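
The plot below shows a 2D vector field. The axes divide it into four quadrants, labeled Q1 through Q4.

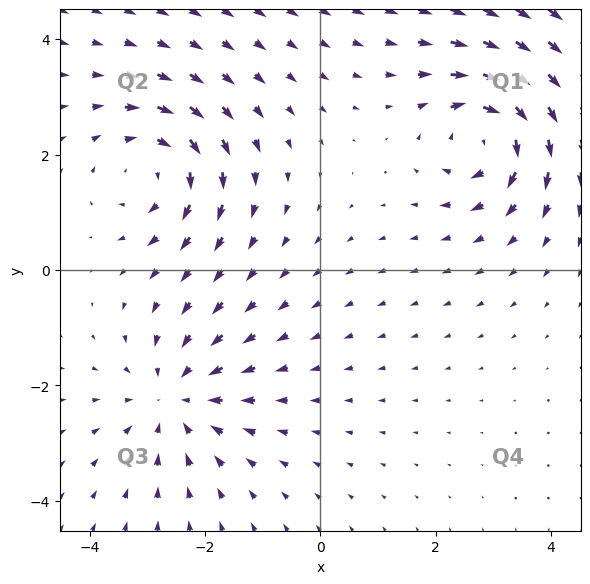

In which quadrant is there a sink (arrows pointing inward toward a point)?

Q3

The sink sits at approximately (-2.5, -2.2), which lies in quadrant Q3. The divergence there is about -3, negative as expected for a sink.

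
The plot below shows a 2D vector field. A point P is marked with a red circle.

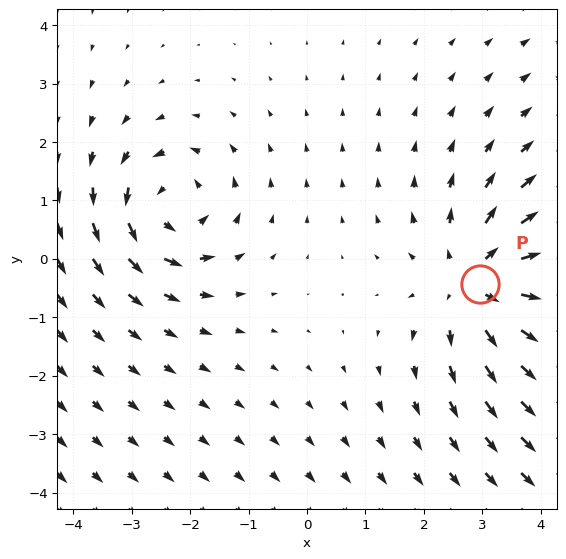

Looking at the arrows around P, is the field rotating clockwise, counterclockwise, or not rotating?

not rotating

Near P at (3.0, -0.4) the arrows show no circulation. The curl there is ≈0.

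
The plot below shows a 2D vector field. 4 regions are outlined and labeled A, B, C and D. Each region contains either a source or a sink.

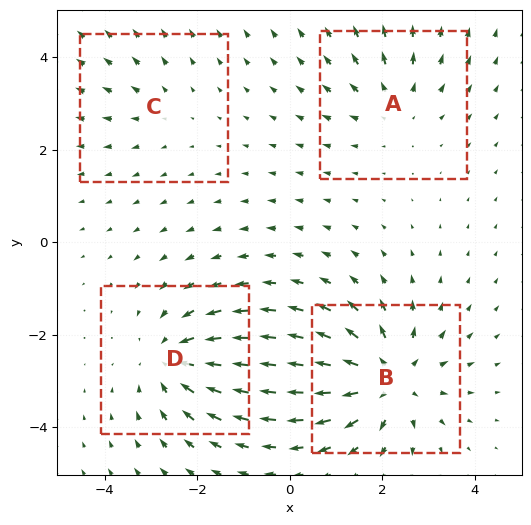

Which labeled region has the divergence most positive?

B

Divergence at each region's feature centre — A: about +3, B: about +6, C: about +2, D: about -5. Region B is most positive.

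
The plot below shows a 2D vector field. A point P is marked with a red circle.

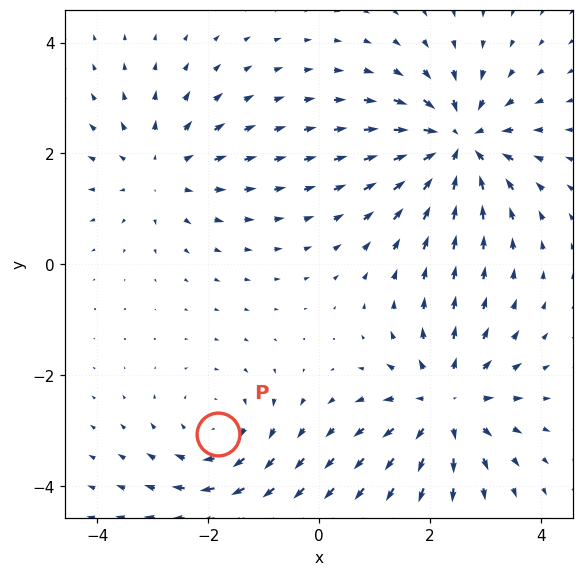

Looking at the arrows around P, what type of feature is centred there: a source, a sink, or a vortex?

vortex

At P (-1.8, -3.1) the arrows circulate clockwise. Divergence ≈0, curl about -3 — near-zero divergence with nonzero curl is a vortex.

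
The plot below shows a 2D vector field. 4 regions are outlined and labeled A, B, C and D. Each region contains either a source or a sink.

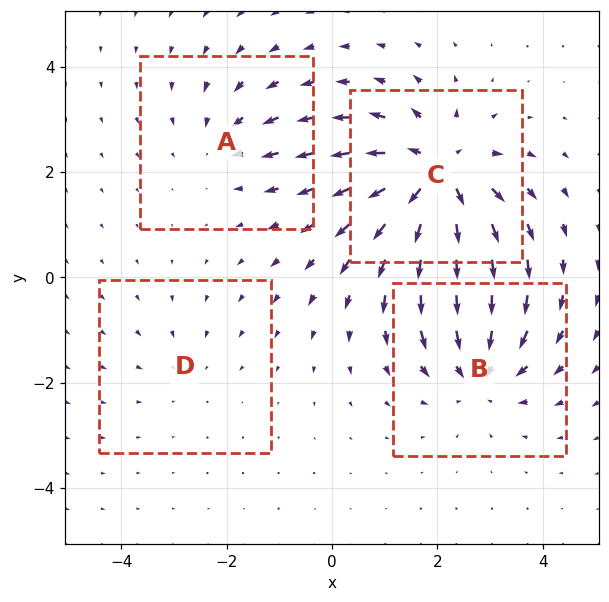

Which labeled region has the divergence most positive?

Divergence at each region's feature centre — A: about -3, B: about -5, C: about +7, D: about -2. Region C is most positive.

C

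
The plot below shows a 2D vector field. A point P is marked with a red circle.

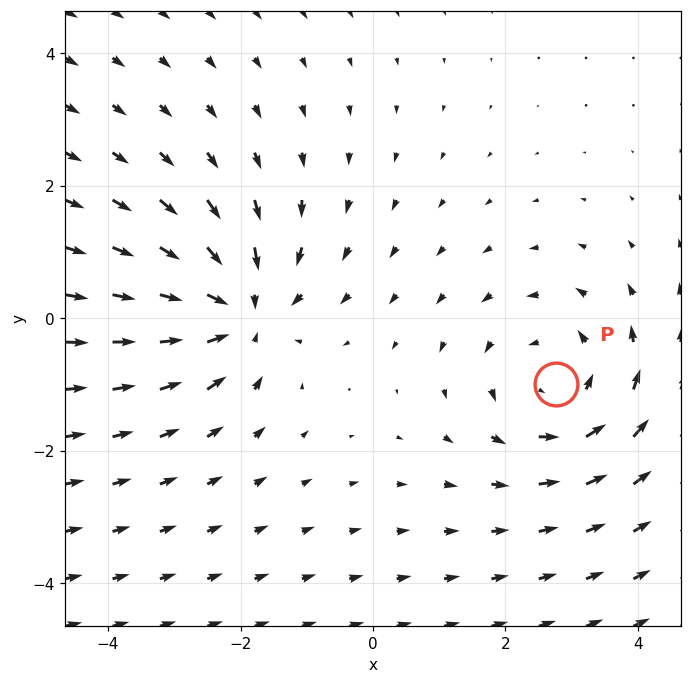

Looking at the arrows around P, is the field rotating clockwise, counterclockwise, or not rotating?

counterclockwise

Near P at (2.8, -1.0) the arrows circulate counterclockwise. The curl (z-component) there is about +3; positive curl means counterclockwise rotation.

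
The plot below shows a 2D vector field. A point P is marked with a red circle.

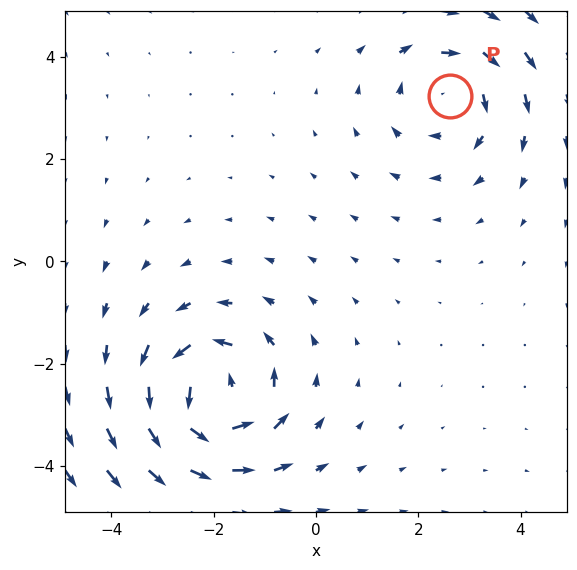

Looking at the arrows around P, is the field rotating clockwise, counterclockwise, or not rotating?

Near P at (2.6, 3.2) the arrows circulate clockwise. The curl (z-component) there is about -2; negative curl means clockwise rotation.

clockwise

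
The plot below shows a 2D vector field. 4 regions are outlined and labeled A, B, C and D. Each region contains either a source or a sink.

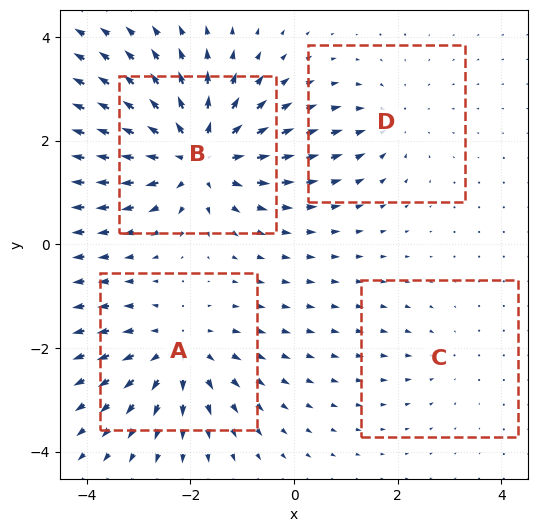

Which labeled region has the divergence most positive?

B

Divergence at each region's feature centre — A: about +5, B: about +7, C: about -2, D: about -3. Region B is most positive.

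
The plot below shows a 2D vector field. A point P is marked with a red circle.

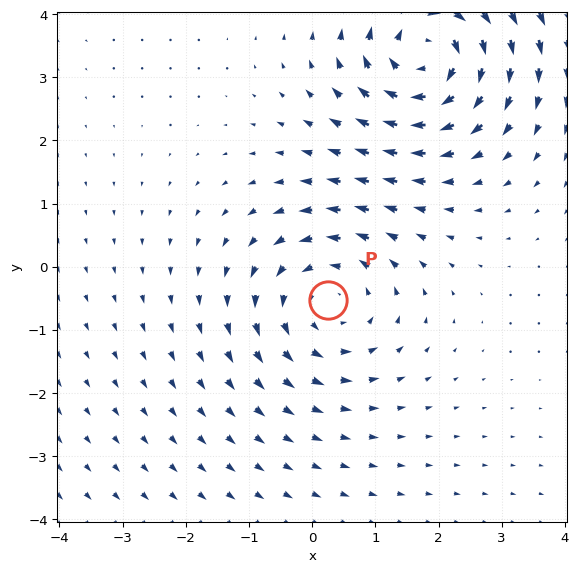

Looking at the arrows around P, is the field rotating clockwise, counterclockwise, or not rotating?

counterclockwise

Near P at (0.3, -0.5) the arrows circulate counterclockwise. The curl (z-component) there is about +3; positive curl means counterclockwise rotation.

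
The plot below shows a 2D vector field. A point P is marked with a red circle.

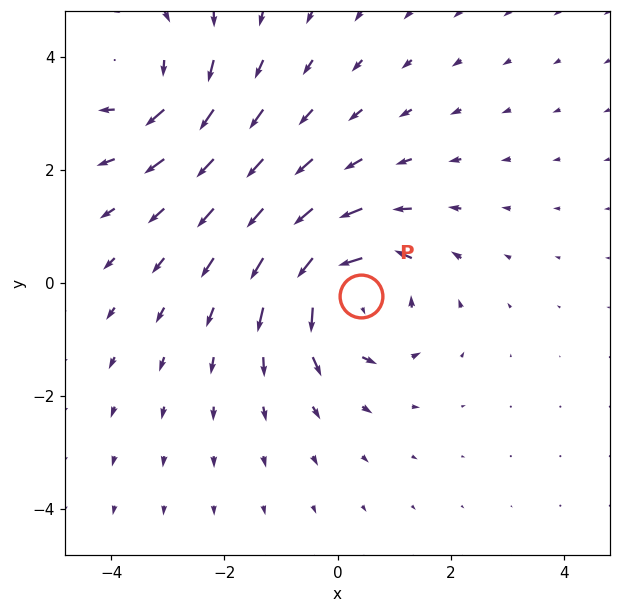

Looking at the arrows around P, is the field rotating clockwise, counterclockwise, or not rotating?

Near P at (0.4, -0.2) the arrows circulate counterclockwise. The curl (z-component) there is about +5; positive curl means counterclockwise rotation.

counterclockwise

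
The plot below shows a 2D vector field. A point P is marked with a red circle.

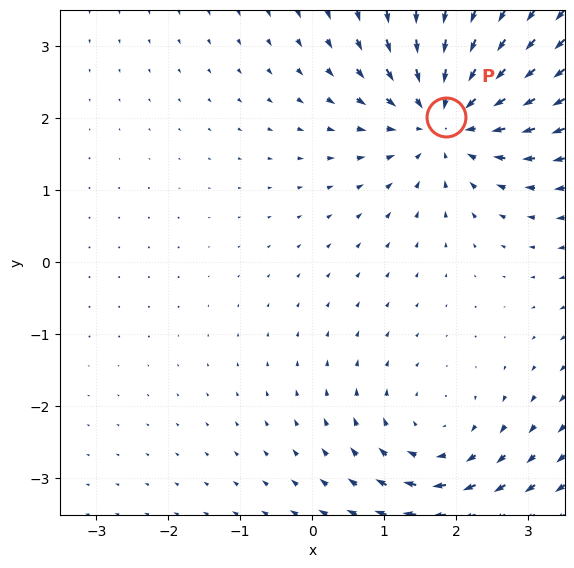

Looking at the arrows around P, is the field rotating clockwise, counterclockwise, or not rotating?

Near P at (1.9, 2.0) the arrows show no circulation. The curl there is ≈0.

not rotating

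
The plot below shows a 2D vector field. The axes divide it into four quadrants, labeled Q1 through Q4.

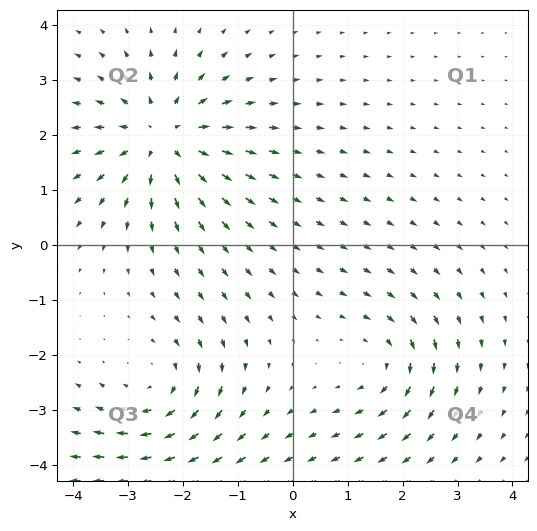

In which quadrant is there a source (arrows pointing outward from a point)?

The source sits at approximately (-2.4, 2.0), which lies in quadrant Q2. The divergence there is about +4, positive as expected for a source.

Q2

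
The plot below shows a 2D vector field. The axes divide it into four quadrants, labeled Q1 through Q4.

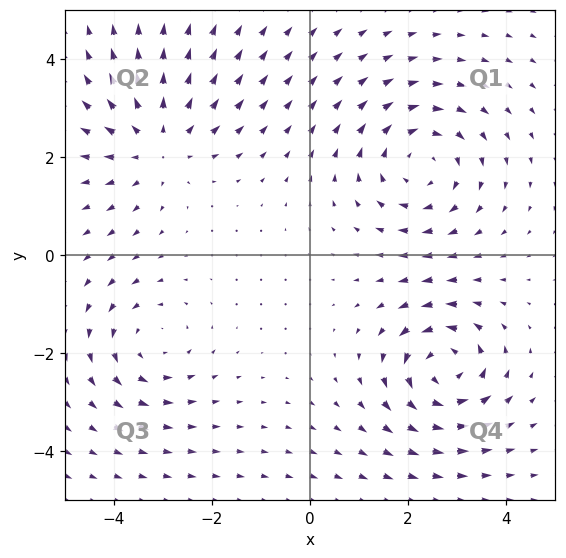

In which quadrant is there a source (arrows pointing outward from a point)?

The source sits at approximately (-3.1, 2.3), which lies in quadrant Q2. The divergence there is about +3, positive as expected for a source.

Q2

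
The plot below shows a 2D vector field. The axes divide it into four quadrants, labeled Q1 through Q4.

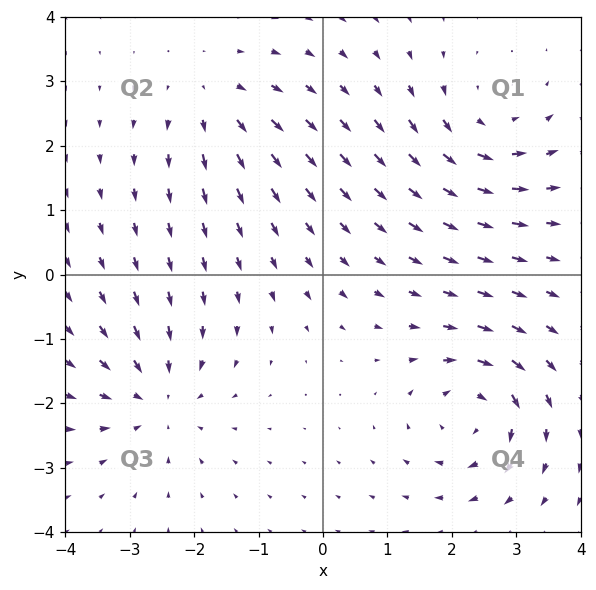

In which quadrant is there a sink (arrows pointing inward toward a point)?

The sink sits at approximately (-2.6, -1.9), which lies in quadrant Q3. The divergence there is about -4, negative as expected for a sink.

Q3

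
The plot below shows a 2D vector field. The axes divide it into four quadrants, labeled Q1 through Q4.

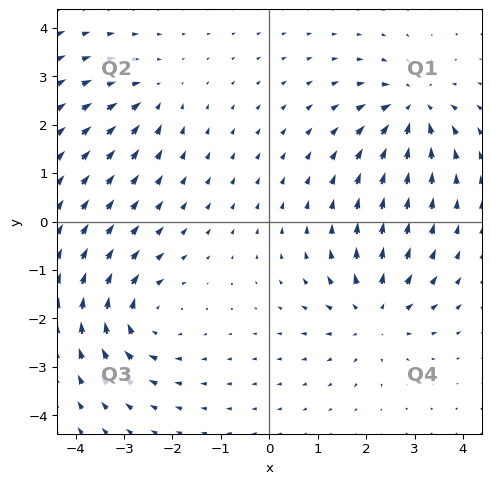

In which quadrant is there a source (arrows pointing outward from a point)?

Q4

The source sits at approximately (2.2, -1.9), which lies in quadrant Q4. The divergence there is about +5, positive as expected for a source.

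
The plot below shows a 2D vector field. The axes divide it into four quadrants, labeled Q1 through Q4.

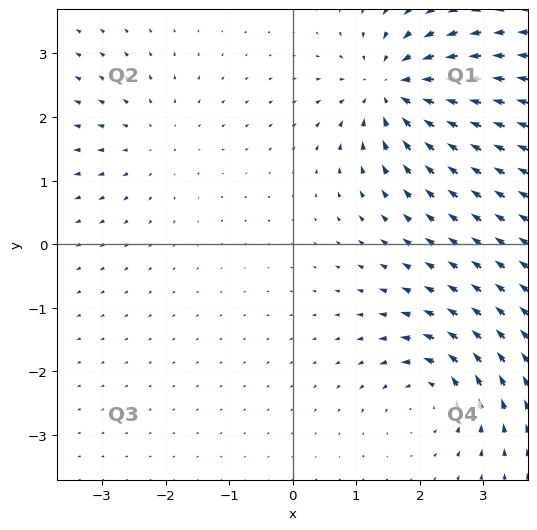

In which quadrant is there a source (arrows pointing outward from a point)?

Q2

The source sits at approximately (-2.2, 1.6), which lies in quadrant Q2. The divergence there is about +2, positive as expected for a source.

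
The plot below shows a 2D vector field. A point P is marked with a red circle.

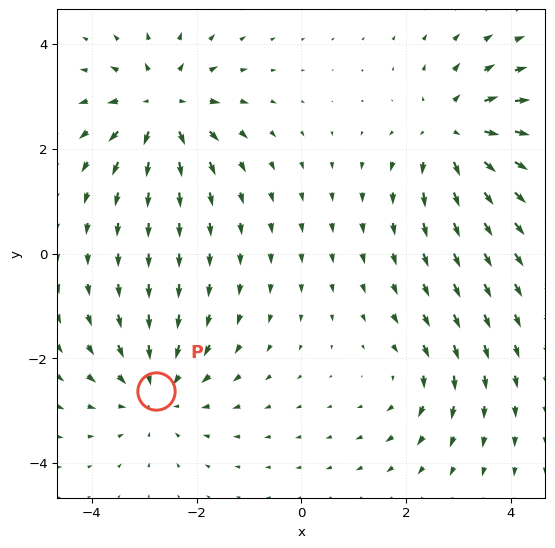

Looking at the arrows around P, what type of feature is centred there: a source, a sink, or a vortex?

sink

At P (-2.8, -2.6) the arrows converge inward. Divergence about -4, curl ≈0 — negative divergence with near-zero curl is a sink.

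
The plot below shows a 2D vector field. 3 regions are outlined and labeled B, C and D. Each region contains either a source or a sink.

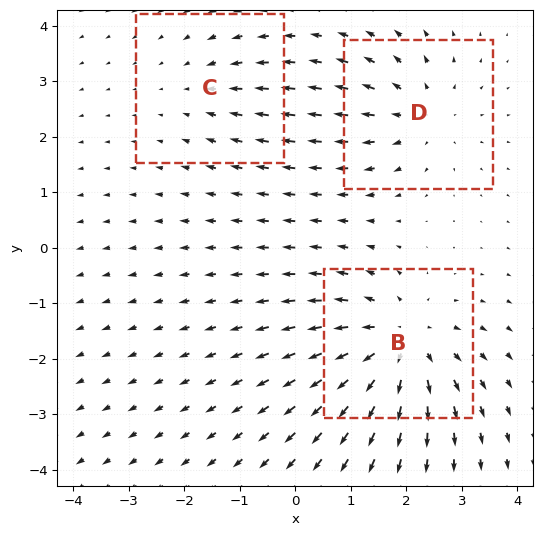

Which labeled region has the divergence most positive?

Divergence at each region's feature centre — B: about +5, C: about -2, D: about +3. Region B is most positive.

B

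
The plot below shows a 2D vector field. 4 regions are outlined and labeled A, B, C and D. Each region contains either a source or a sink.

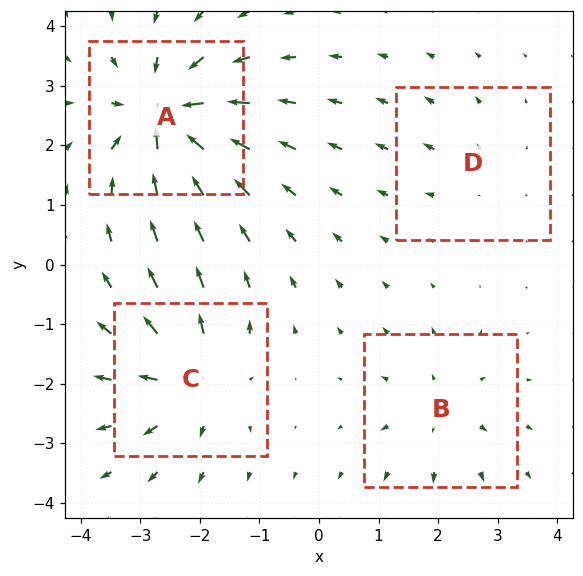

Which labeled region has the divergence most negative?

A

Divergence at each region's feature centre — A: about -9, B: about +4, C: about +6, D: about +2. Region A is most negative.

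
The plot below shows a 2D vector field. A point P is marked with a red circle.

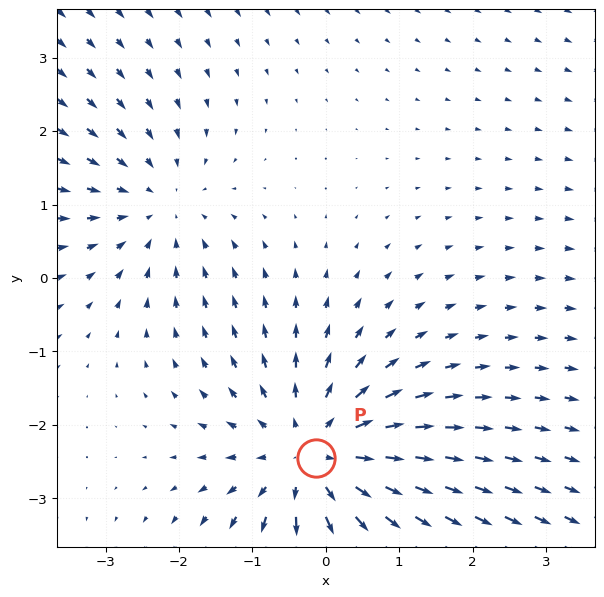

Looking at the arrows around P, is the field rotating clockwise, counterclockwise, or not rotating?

not rotating

Near P at (-0.1, -2.5) the arrows show no circulation. The curl there is ≈0.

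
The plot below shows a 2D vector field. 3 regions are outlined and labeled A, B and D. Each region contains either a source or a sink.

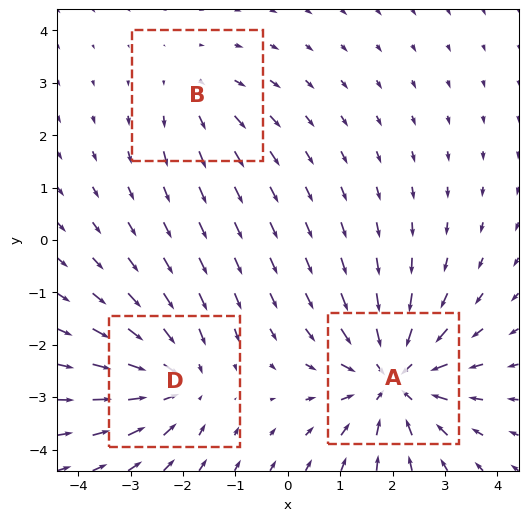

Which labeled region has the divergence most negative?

Divergence at each region's feature centre — A: about -4, B: about +2, D: about -3. Region A is most negative.

A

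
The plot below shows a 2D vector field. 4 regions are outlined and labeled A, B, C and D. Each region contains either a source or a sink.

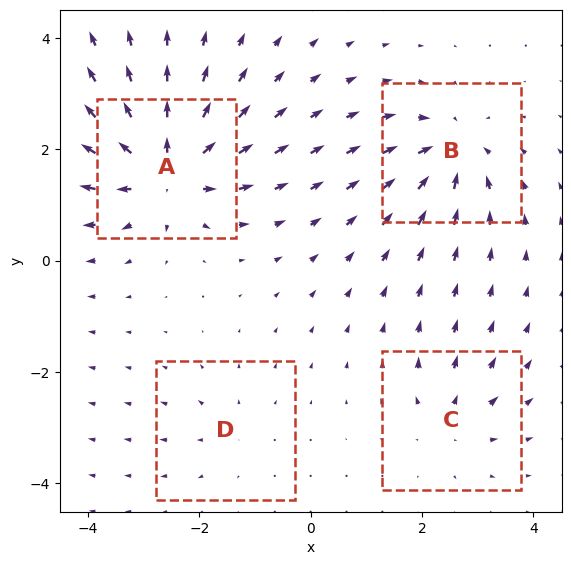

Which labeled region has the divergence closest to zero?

Divergence at each region's feature centre — A: about +8, B: about -6, C: about +4, D: about +2. Region D is closest to zero.

D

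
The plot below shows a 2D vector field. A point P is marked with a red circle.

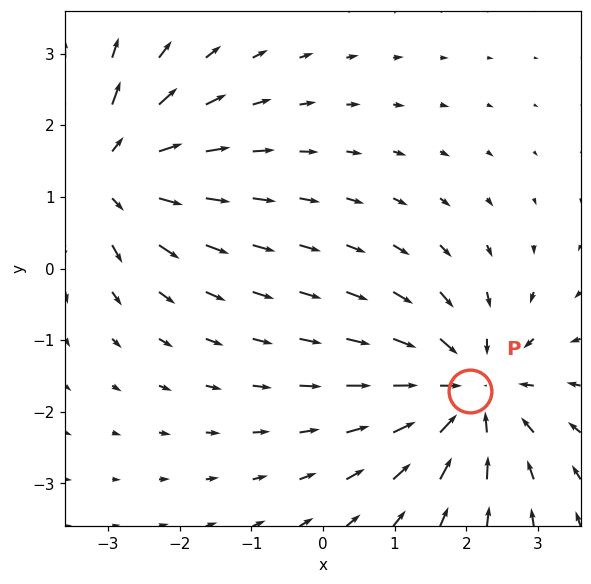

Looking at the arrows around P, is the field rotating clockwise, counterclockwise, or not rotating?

not rotating

Near P at (2.1, -1.7) the arrows show no circulation. The curl there is ≈0.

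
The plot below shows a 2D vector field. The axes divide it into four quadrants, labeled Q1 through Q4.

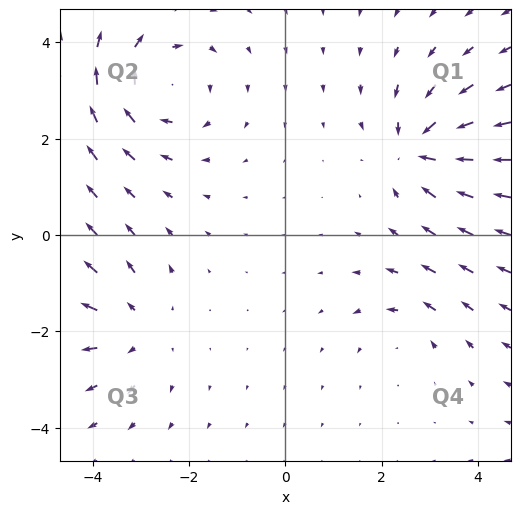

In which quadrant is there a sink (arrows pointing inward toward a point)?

Q1

The sink sits at approximately (2.8, 1.8), which lies in quadrant Q1. The divergence there is about -6, negative as expected for a sink.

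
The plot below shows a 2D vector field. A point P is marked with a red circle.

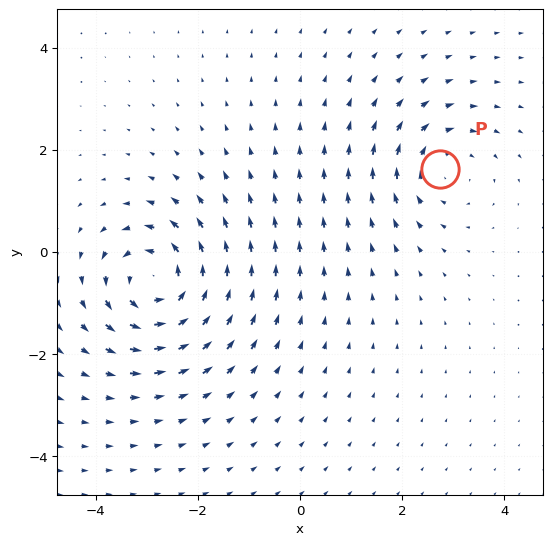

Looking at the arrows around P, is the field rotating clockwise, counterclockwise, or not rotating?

clockwise

Near P at (2.8, 1.6) the arrows circulate clockwise. The curl (z-component) there is about -3; negative curl means clockwise rotation.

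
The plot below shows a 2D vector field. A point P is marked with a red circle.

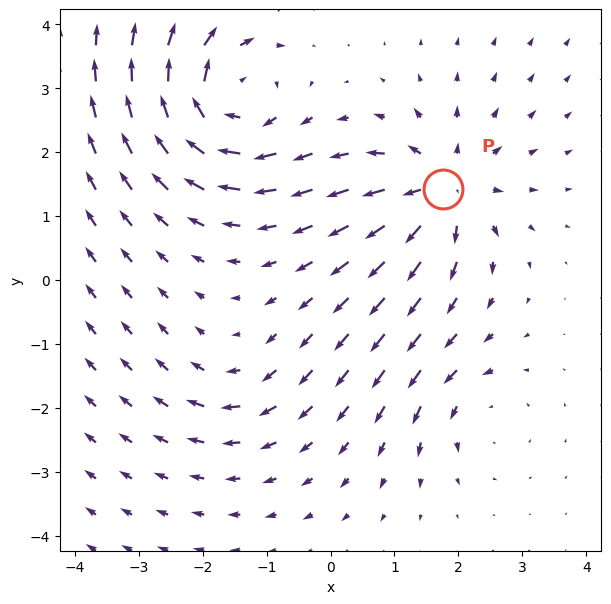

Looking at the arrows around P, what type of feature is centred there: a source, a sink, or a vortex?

source

At P (1.8, 1.4) the arrows spread outward. Divergence about +6, curl ≈0 — positive divergence with near-zero curl is a source.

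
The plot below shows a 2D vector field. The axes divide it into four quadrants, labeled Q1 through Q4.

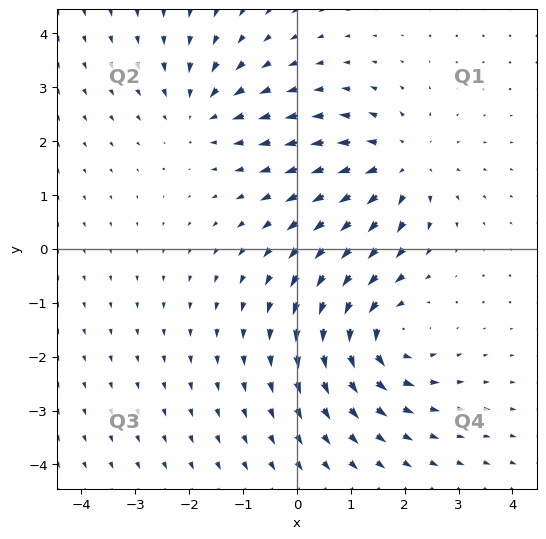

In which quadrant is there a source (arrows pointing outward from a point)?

Q1

The source sits at approximately (1.9, 1.6), which lies in quadrant Q1. The divergence there is about +4, positive as expected for a source.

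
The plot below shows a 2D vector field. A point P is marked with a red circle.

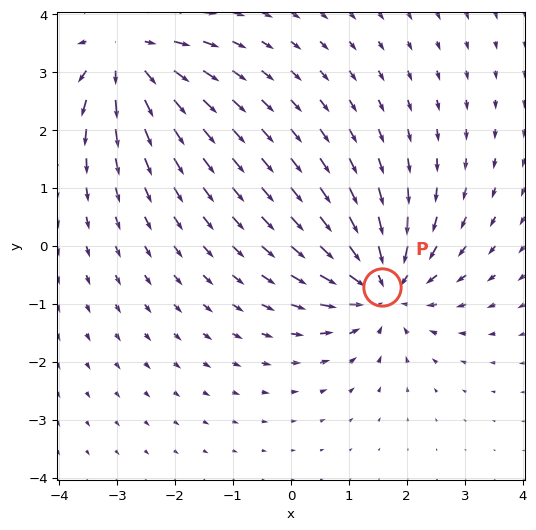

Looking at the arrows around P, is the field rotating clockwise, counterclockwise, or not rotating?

not rotating

Near P at (1.6, -0.7) the arrows show no circulation. The curl there is ≈0.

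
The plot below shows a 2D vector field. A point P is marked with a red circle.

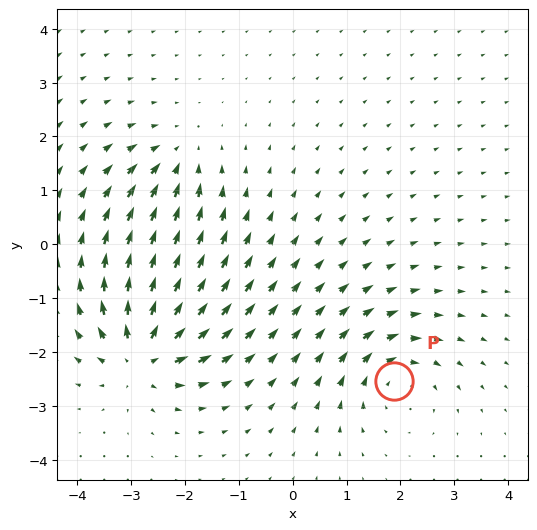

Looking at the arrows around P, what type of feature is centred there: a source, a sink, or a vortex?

vortex

At P (1.9, -2.5) the arrows circulate clockwise. Divergence ≈0, curl about -4 — near-zero divergence with nonzero curl is a vortex.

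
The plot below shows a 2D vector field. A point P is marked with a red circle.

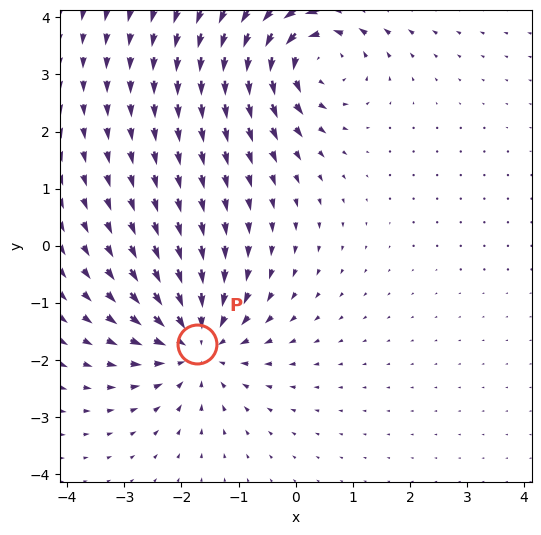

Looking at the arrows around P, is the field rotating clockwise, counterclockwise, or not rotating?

not rotating

Near P at (-1.7, -1.7) the arrows show no circulation. The curl there is ≈0.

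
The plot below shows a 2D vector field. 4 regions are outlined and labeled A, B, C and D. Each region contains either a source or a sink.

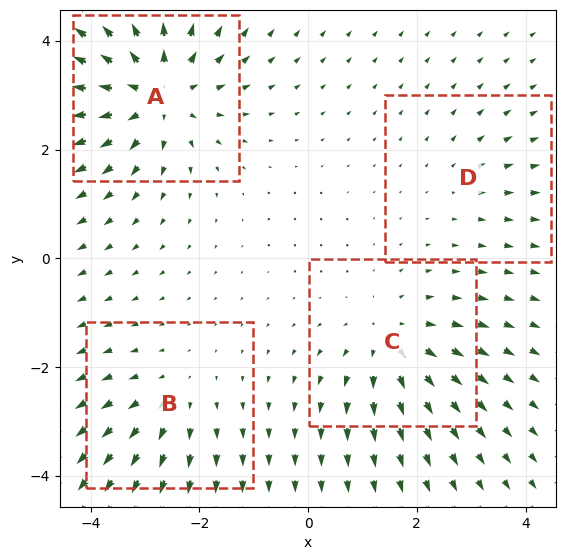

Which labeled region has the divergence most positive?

Divergence at each region's feature centre — A: about +6, B: about +3, C: about +4, D: about +2. Region A is most positive.

A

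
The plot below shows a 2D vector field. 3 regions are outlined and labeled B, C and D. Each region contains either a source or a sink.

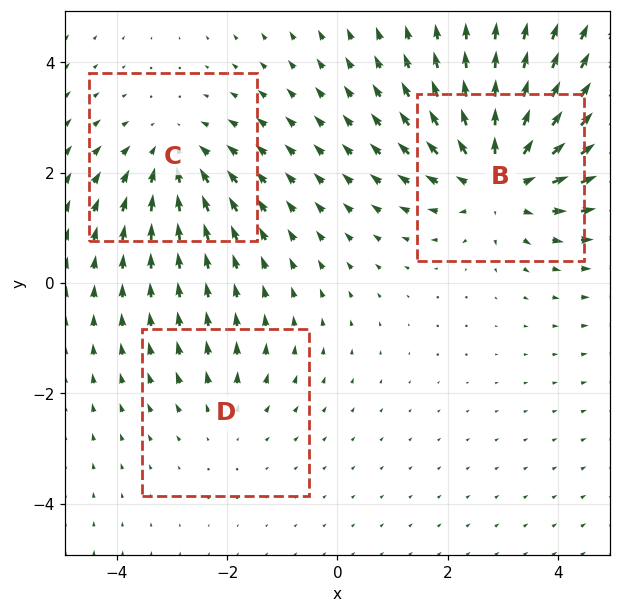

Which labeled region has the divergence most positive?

B

Divergence at each region's feature centre — B: about +4, C: about -3, D: about +2. Region B is most positive.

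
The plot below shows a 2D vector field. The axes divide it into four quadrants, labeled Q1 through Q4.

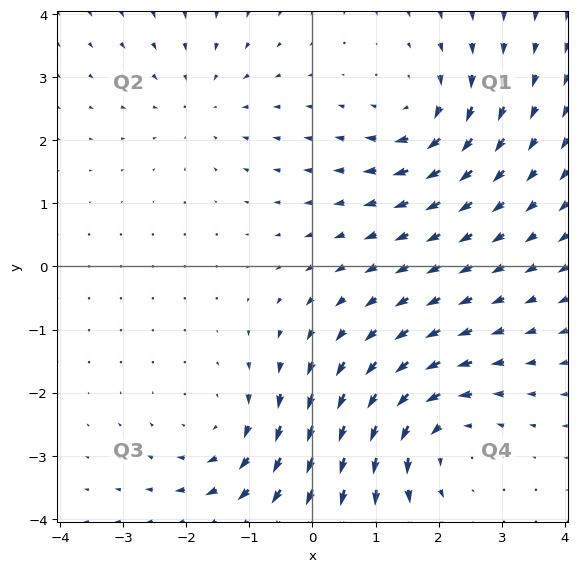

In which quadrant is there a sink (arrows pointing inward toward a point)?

Q2

The sink sits at approximately (-1.8, 2.6), which lies in quadrant Q2. The divergence there is about -3, negative as expected for a sink.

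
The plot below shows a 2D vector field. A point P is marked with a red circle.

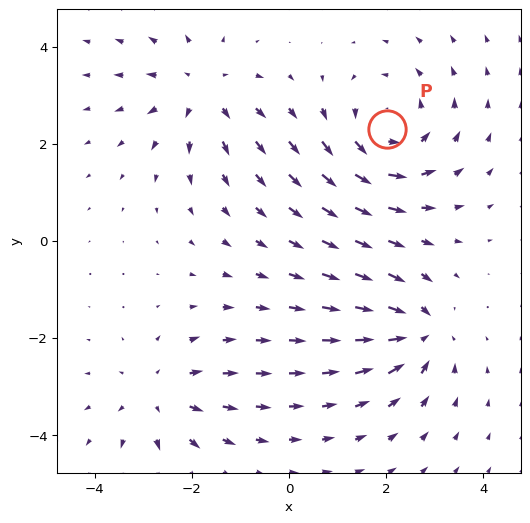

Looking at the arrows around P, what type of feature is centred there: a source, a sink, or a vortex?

At P (2.0, 2.3) the arrows circulate counterclockwise. Divergence ≈0, curl about +4 — near-zero divergence with nonzero curl is a vortex.

vortex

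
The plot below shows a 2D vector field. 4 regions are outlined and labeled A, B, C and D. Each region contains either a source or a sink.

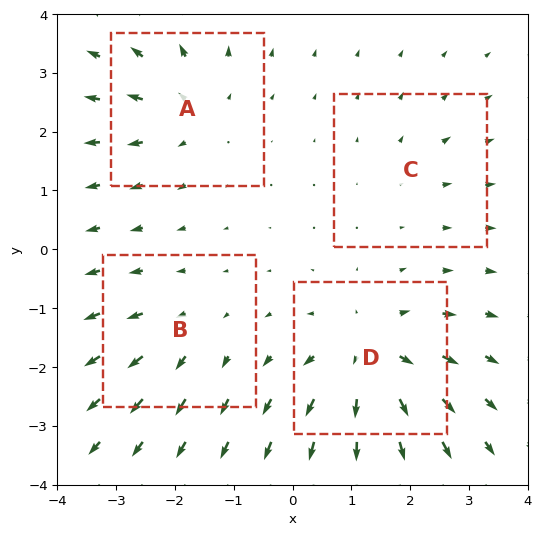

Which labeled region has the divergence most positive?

Divergence at each region's feature centre — A: about +5, B: about +3, C: about +2, D: about +7. Region D is most positive.

D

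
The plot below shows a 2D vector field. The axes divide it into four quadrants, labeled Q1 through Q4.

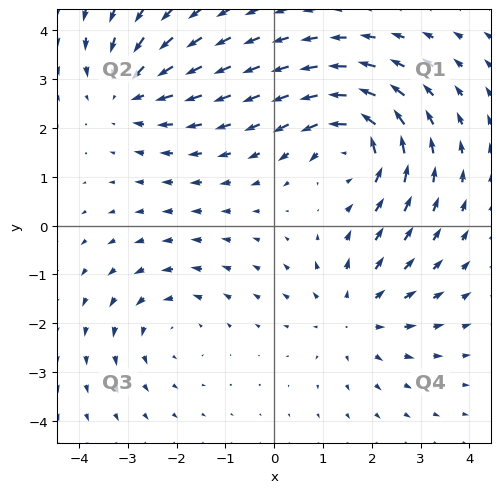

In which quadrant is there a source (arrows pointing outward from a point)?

Q4

The source sits at approximately (1.7, -1.8), which lies in quadrant Q4. The divergence there is about +3, positive as expected for a source.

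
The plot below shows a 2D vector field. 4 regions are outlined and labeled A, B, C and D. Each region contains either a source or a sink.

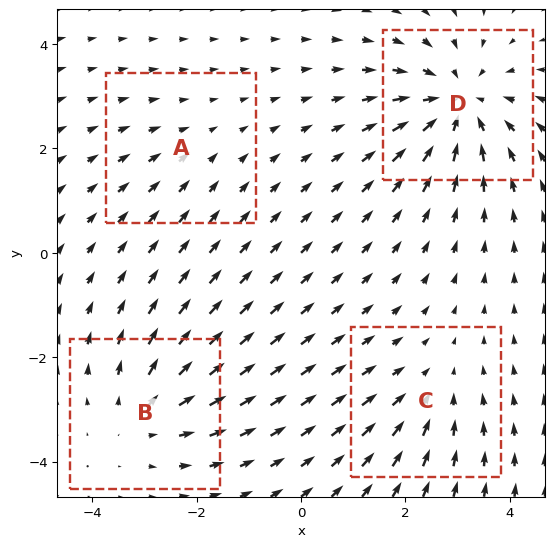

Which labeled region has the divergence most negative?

D

Divergence at each region's feature centre — A: about -2, B: about +4, C: about -3, D: about -6. Region D is most negative.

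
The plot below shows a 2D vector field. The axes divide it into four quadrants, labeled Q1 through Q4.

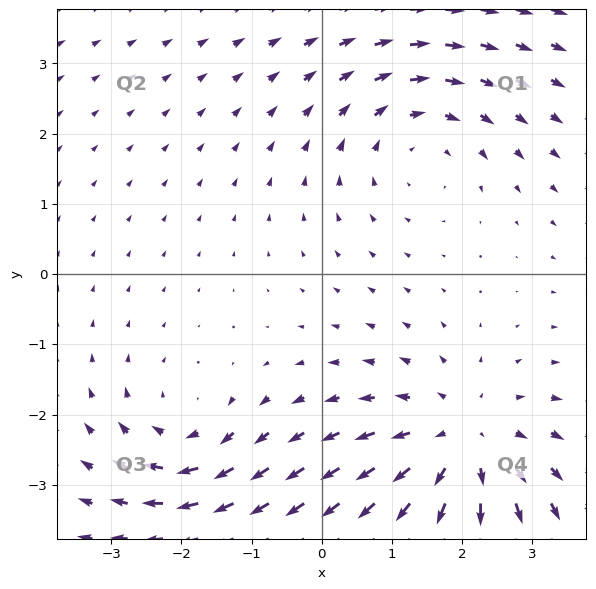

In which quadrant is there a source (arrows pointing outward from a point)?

Q4

The source sits at approximately (2.0, -2.4), which lies in quadrant Q4. The divergence there is about +4, positive as expected for a source.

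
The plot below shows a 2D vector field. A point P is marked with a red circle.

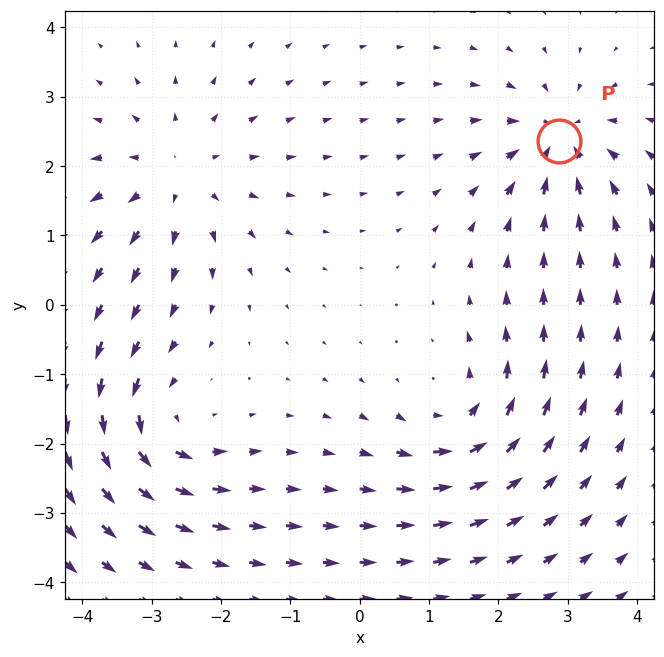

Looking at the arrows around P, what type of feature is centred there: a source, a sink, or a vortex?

At P (2.9, 2.4) the arrows converge inward. Divergence about -5, curl ≈0 — negative divergence with near-zero curl is a sink.

sink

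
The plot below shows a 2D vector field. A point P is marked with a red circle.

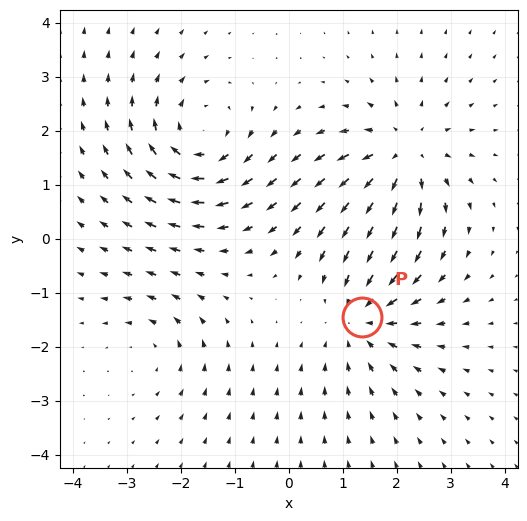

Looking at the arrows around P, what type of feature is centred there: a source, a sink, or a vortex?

sink

At P (1.4, -1.5) the arrows converge inward. Divergence about -4, curl ≈0 — negative divergence with near-zero curl is a sink.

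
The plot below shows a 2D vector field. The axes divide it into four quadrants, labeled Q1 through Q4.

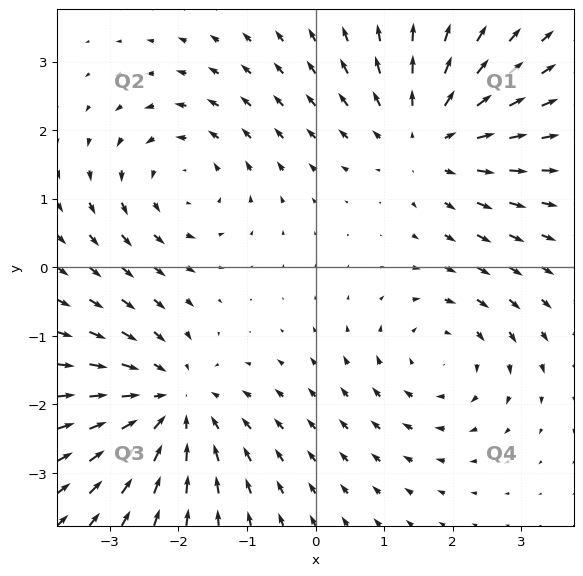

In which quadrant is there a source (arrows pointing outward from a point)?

Q1

The source sits at approximately (1.6, 1.9), which lies in quadrant Q1. The divergence there is about +3, positive as expected for a source.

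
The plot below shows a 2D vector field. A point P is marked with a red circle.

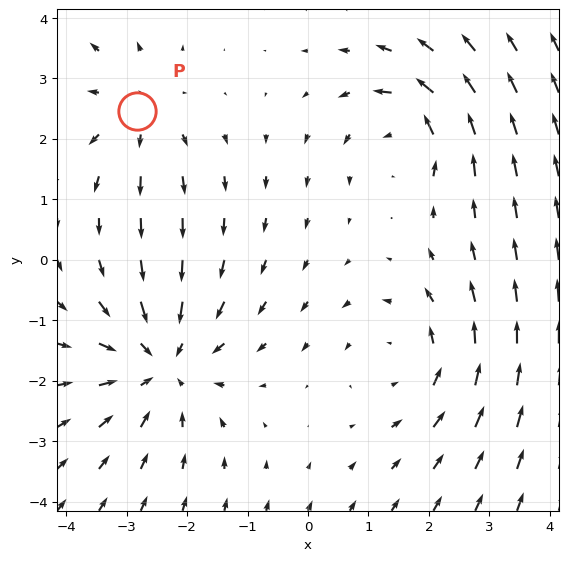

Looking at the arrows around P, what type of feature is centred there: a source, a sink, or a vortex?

At P (-2.8, 2.5) the arrows spread outward. Divergence about +2, curl ≈0 — positive divergence with near-zero curl is a source.

source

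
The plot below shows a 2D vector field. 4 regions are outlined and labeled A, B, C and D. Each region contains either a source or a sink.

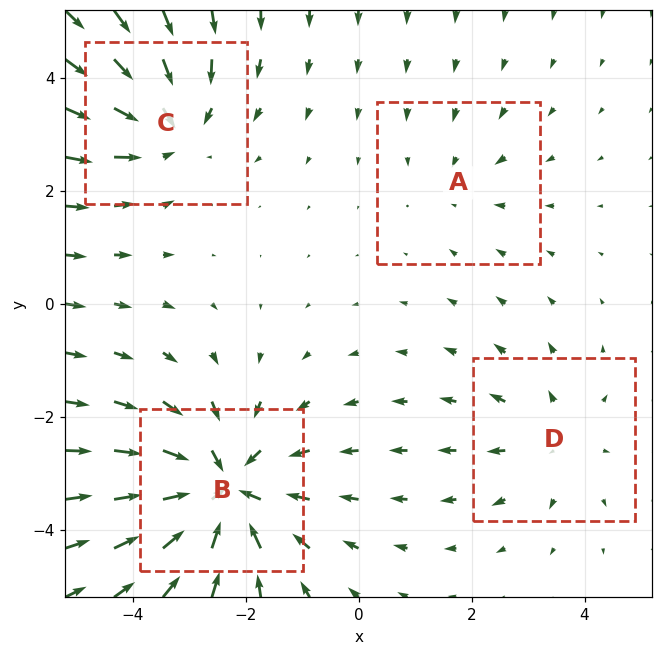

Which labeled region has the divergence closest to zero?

Divergence at each region's feature centre — A: about -2, B: about -6, C: about -4, D: about +3. Region A is closest to zero.

A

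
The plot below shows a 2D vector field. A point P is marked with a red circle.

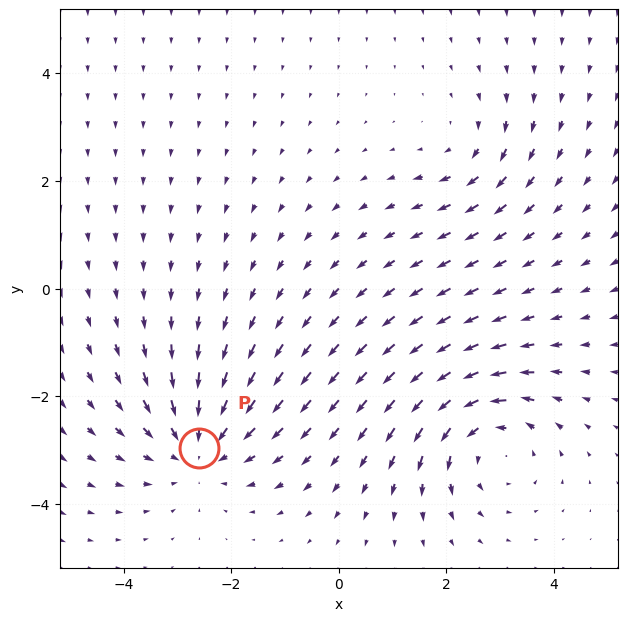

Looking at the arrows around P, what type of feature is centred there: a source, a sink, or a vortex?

sink

At P (-2.6, -3.0) the arrows converge inward. Divergence about -4, curl ≈0 — negative divergence with near-zero curl is a sink.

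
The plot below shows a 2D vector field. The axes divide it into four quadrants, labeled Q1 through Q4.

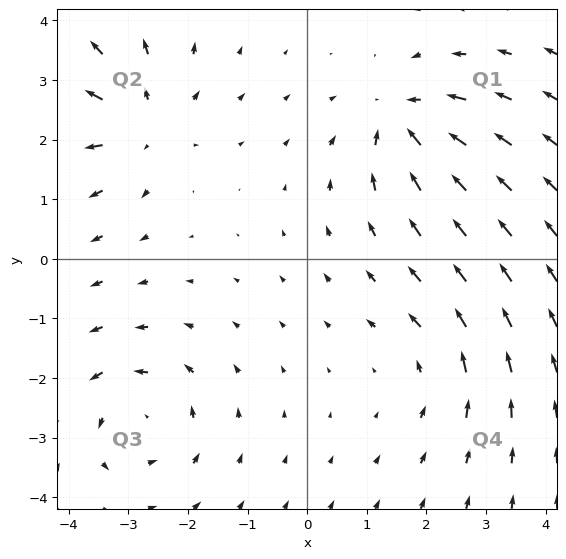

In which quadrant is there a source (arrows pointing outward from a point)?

Q2

The source sits at approximately (-2.8, 2.3), which lies in quadrant Q2. The divergence there is about +4, positive as expected for a source.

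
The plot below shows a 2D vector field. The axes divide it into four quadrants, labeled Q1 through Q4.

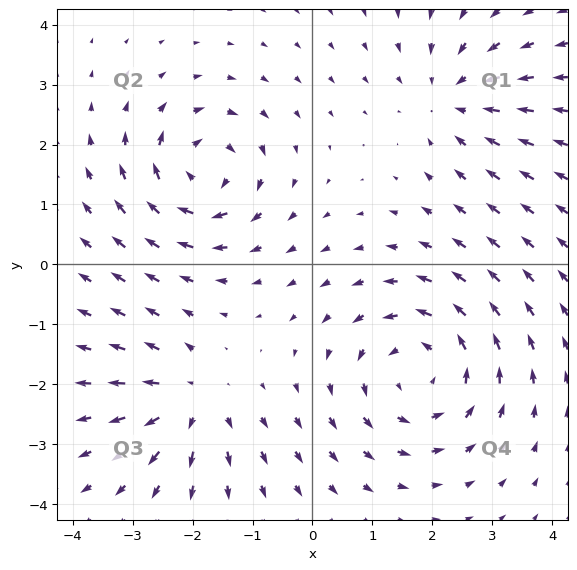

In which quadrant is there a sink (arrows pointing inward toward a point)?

The sink sits at approximately (2.4, 2.8), which lies in quadrant Q1. The divergence there is about -3, negative as expected for a sink.

Q1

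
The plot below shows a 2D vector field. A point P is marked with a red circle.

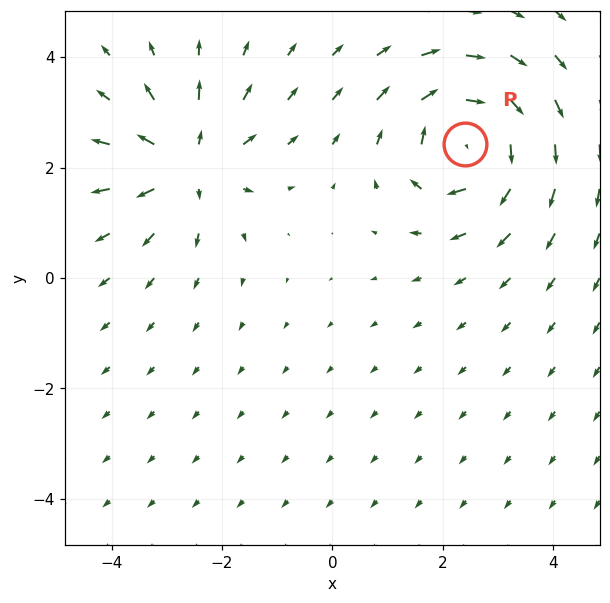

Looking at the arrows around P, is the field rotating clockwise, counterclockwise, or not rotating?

Near P at (2.4, 2.4) the arrows circulate clockwise. The curl (z-component) there is about -6; negative curl means clockwise rotation.

clockwise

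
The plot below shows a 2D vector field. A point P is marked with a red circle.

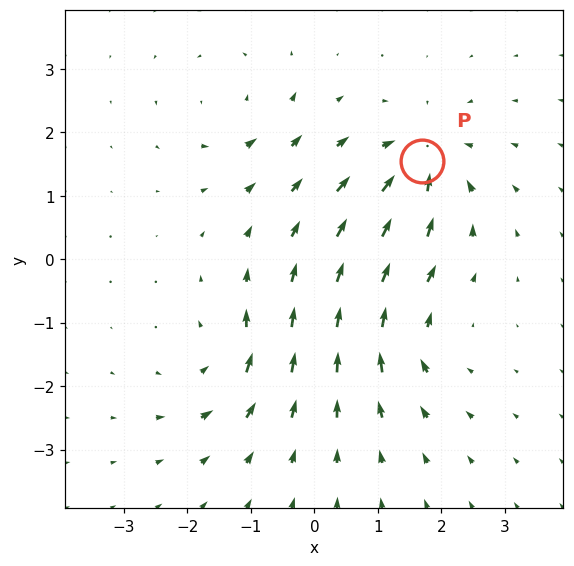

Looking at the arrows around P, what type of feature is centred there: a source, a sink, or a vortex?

sink

At P (1.7, 1.5) the arrows converge inward. Divergence about -6, curl ≈0 — negative divergence with near-zero curl is a sink.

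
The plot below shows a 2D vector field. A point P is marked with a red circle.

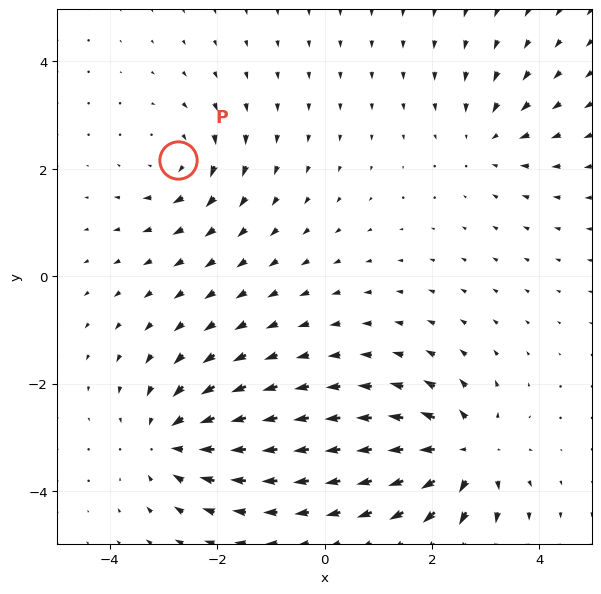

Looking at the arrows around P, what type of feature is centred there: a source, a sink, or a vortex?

At P (-2.7, 2.2) the arrows circulate clockwise. Divergence ≈0, curl about -4 — near-zero divergence with nonzero curl is a vortex.

vortex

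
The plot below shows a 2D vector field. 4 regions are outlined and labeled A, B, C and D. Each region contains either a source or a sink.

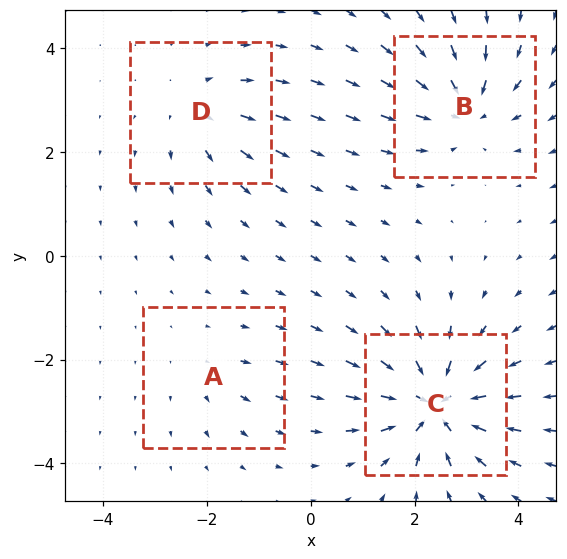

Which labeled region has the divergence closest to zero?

A

Divergence at each region's feature centre — A: about +2, B: about -6, C: about -8, D: about +4. Region A is closest to zero.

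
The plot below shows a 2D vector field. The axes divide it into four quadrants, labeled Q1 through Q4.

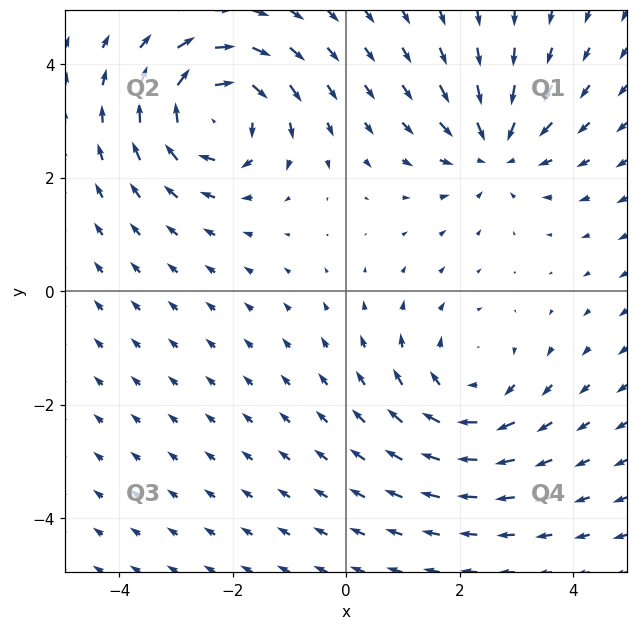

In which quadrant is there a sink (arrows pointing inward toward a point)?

The sink sits at approximately (2.6, 2.5), which lies in quadrant Q1. The divergence there is about -3, negative as expected for a sink.

Q1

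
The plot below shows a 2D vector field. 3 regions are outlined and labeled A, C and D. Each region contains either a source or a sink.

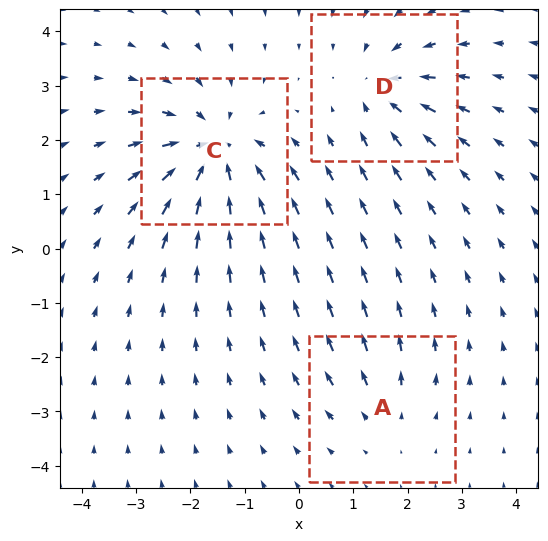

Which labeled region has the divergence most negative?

C

Divergence at each region's feature centre — A: about +2, C: about -5, D: about -3. Region C is most negative.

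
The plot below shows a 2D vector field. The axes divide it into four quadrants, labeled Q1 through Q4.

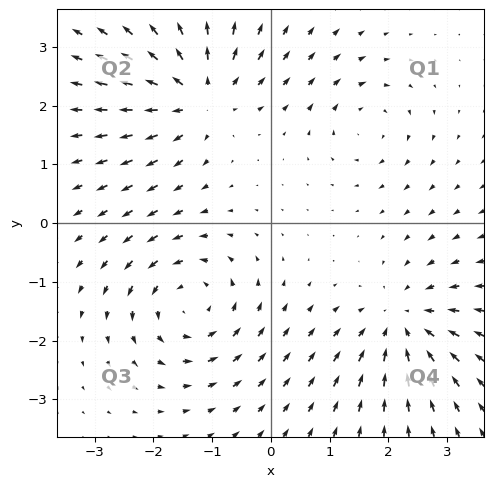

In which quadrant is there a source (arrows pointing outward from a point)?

The source sits at approximately (-1.2, 2.2), which lies in quadrant Q2. The divergence there is about +6, positive as expected for a source.

Q2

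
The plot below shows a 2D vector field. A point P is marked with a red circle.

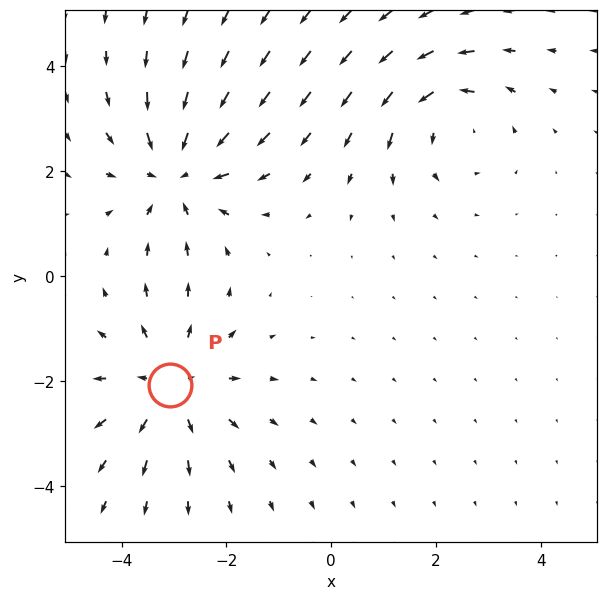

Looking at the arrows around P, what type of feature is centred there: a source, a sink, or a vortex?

At P (-3.1, -2.1) the arrows spread outward. Divergence about +3, curl ≈0 — positive divergence with near-zero curl is a source.

source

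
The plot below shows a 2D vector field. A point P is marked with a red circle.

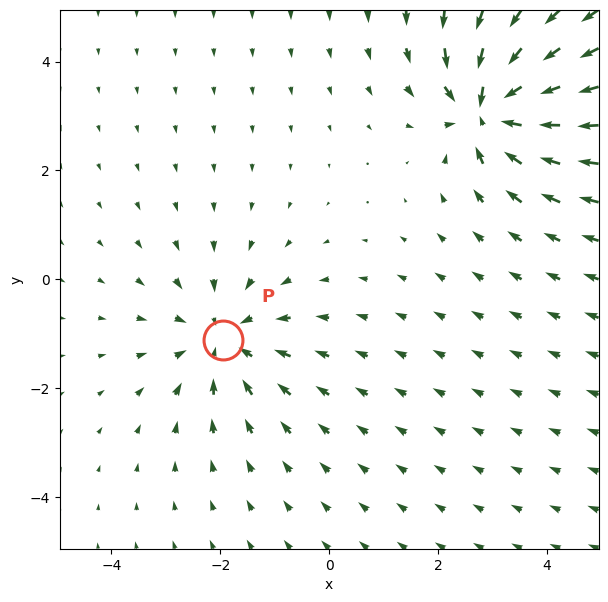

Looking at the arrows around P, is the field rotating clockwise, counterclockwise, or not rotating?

Near P at (-1.9, -1.1) the arrows show no circulation. The curl there is ≈0.

not rotating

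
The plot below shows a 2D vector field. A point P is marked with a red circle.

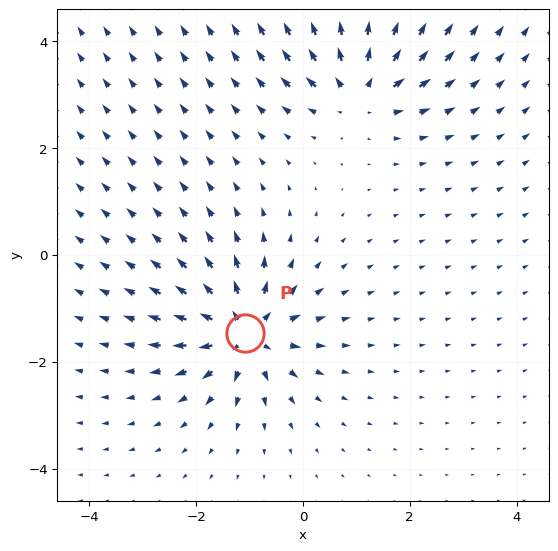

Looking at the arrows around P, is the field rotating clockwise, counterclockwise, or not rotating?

Near P at (-1.1, -1.5) the arrows show no circulation. The curl there is ≈0.

not rotating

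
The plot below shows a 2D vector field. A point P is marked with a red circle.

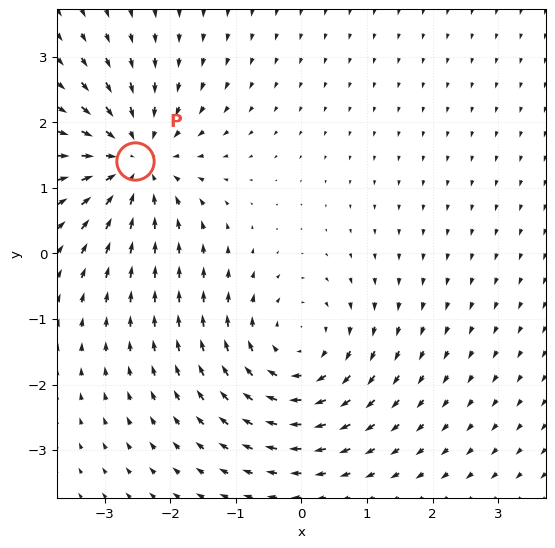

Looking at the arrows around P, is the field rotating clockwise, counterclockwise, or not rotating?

Near P at (-2.5, 1.4) the arrows show no circulation. The curl there is ≈0.

not rotating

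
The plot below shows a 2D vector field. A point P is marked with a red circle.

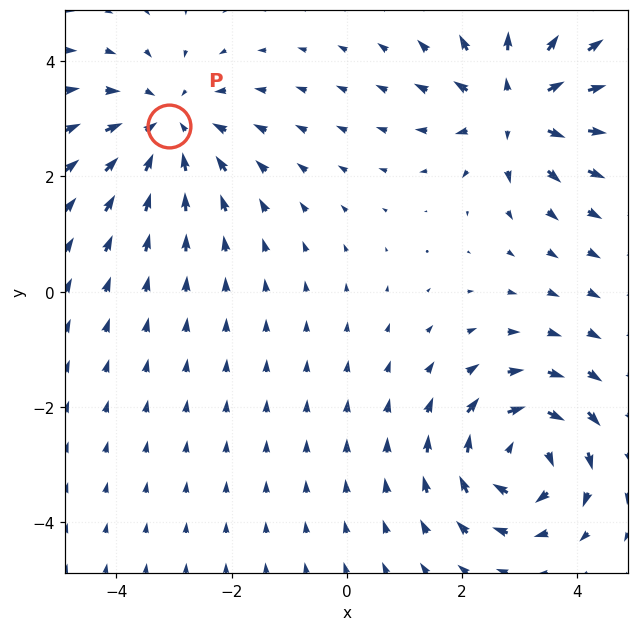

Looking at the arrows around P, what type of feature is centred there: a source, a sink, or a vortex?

At P (-3.1, 2.9) the arrows converge inward. Divergence about -3, curl ≈0 — negative divergence with near-zero curl is a sink.

sink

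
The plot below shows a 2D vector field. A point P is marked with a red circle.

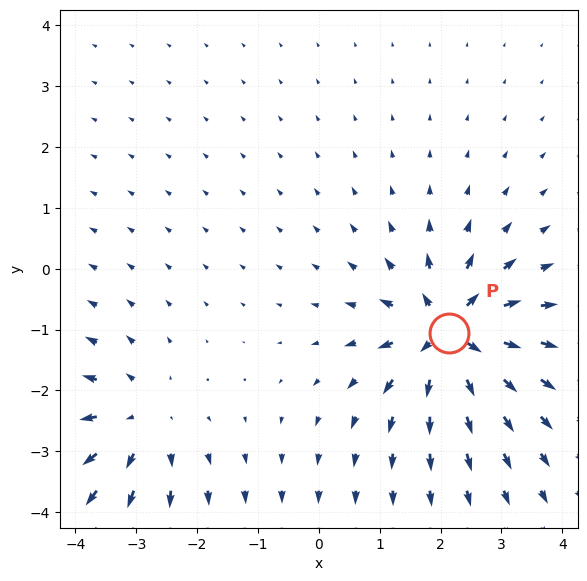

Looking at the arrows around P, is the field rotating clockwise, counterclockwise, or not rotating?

Near P at (2.1, -1.1) the arrows show no circulation. The curl there is ≈0.

not rotating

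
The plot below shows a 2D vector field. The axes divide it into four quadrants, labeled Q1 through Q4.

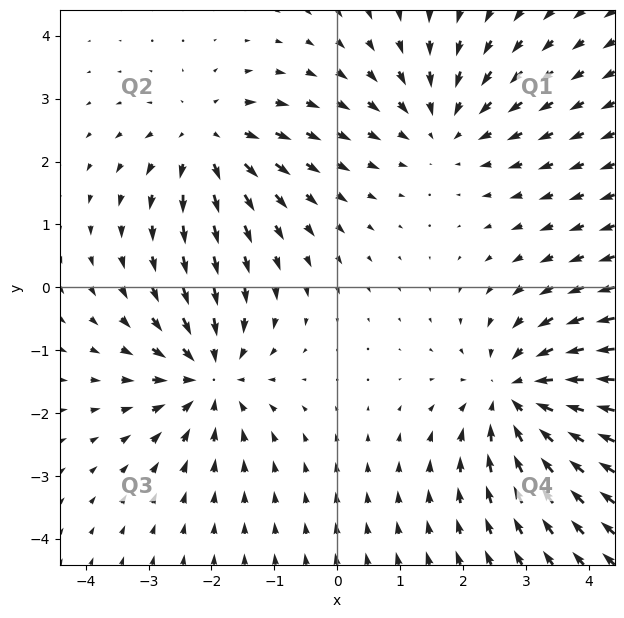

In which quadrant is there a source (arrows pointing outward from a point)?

Q2

The source sits at approximately (-2.1, 2.3), which lies in quadrant Q2. The divergence there is about +4, positive as expected for a source.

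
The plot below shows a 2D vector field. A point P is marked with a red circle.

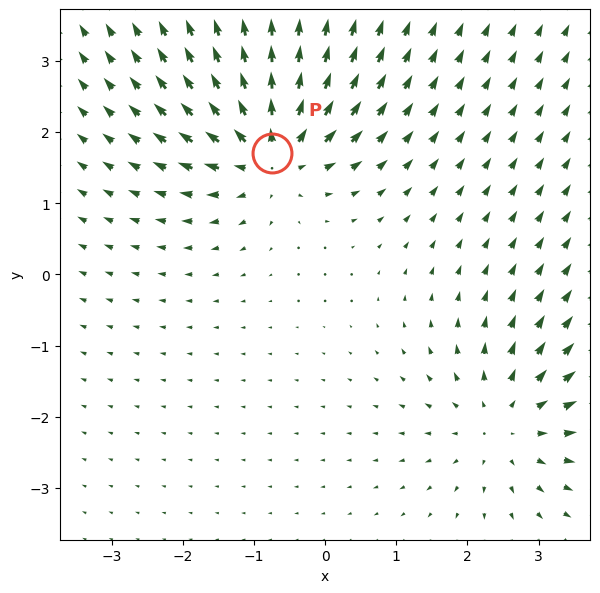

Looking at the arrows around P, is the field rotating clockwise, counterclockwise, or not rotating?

Near P at (-0.8, 1.7) the arrows show no circulation. The curl there is ≈0.

not rotating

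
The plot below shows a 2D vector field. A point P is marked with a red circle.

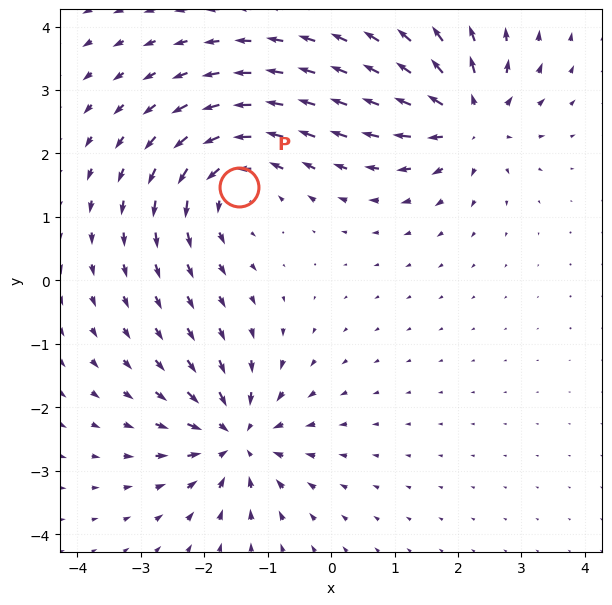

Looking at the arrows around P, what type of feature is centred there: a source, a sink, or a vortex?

At P (-1.4, 1.5) the arrows circulate counterclockwise. Divergence ≈0, curl about +5 — near-zero divergence with nonzero curl is a vortex.

vortex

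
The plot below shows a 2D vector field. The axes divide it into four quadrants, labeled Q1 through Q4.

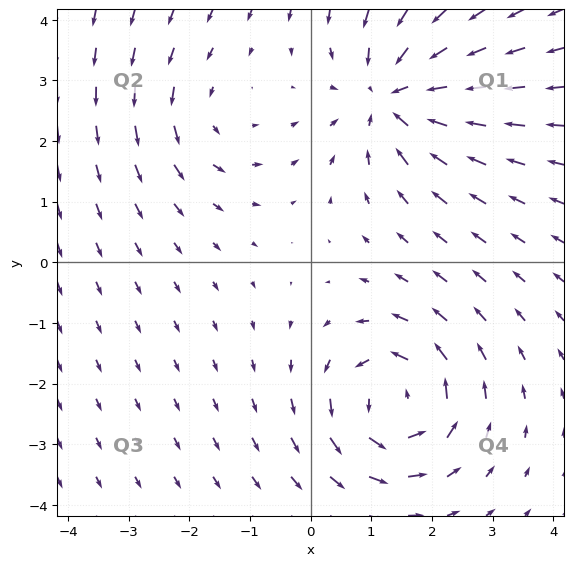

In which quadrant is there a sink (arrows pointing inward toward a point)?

Q1

The sink sits at approximately (1.4, 2.8), which lies in quadrant Q1. The divergence there is about -4, negative as expected for a sink.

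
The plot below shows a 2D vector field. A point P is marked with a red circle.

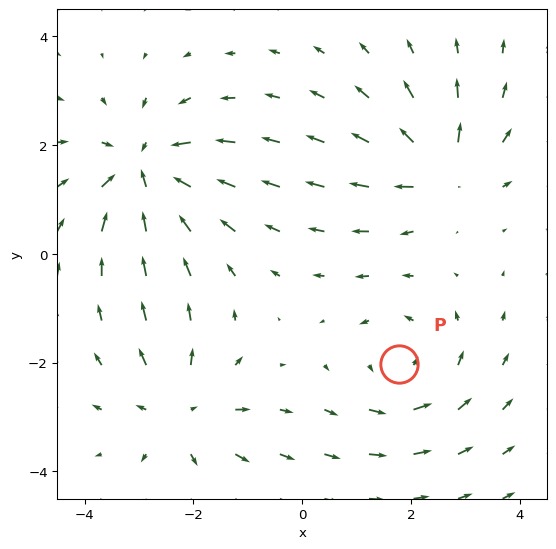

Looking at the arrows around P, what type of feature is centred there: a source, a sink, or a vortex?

vortex

At P (1.8, -2.0) the arrows circulate counterclockwise. Divergence ≈0, curl about +3 — near-zero divergence with nonzero curl is a vortex.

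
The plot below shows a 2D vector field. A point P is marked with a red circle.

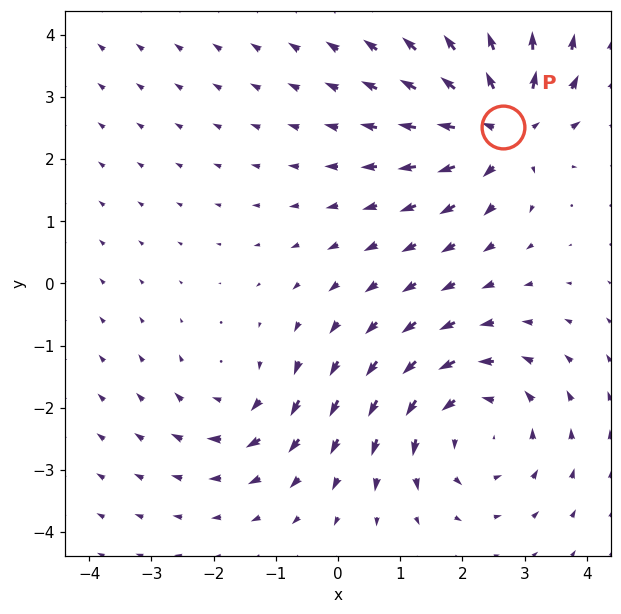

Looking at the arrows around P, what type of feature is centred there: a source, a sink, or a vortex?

At P (2.6, 2.5) the arrows spread outward. Divergence about +6, curl ≈0 — positive divergence with near-zero curl is a source.

source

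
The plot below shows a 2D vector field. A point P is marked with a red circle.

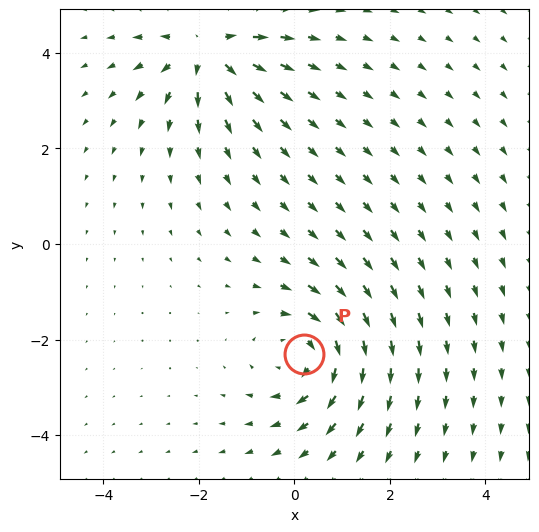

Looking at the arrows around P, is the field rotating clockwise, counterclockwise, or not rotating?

clockwise

Near P at (0.2, -2.3) the arrows circulate clockwise. The curl (z-component) there is about -4; negative curl means clockwise rotation.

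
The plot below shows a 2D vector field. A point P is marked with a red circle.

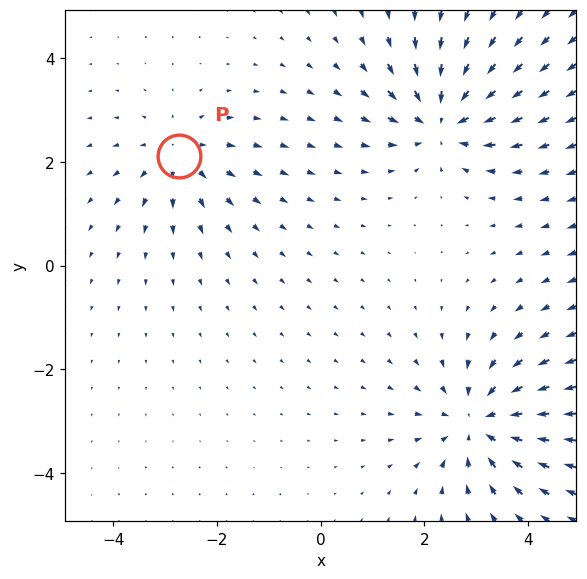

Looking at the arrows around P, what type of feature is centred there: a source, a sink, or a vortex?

source

At P (-2.7, 2.1) the arrows spread outward. Divergence about +4, curl ≈0 — positive divergence with near-zero curl is a source.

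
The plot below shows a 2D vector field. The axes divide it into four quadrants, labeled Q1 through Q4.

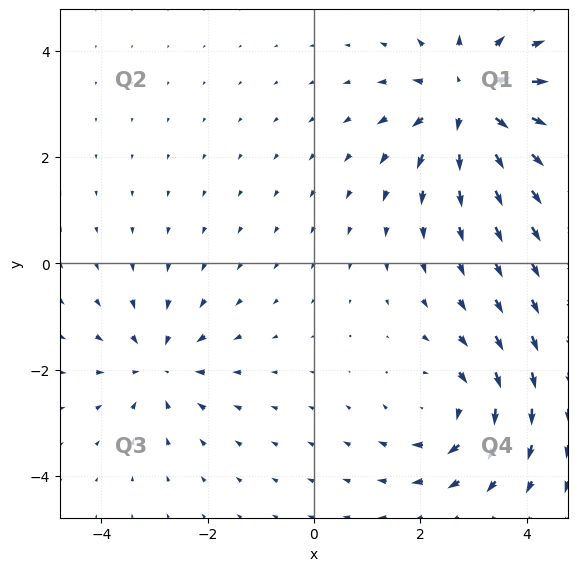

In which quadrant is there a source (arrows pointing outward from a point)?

Q1

The source sits at approximately (2.9, 3.0), which lies in quadrant Q1. The divergence there is about +5, positive as expected for a source.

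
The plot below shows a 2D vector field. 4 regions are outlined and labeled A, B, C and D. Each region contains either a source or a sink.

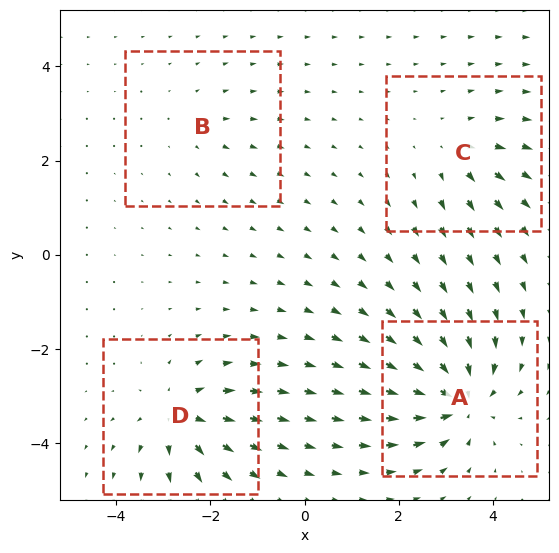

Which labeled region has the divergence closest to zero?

B

Divergence at each region's feature centre — A: about -8, B: about +2, C: about +4, D: about +6. Region B is closest to zero.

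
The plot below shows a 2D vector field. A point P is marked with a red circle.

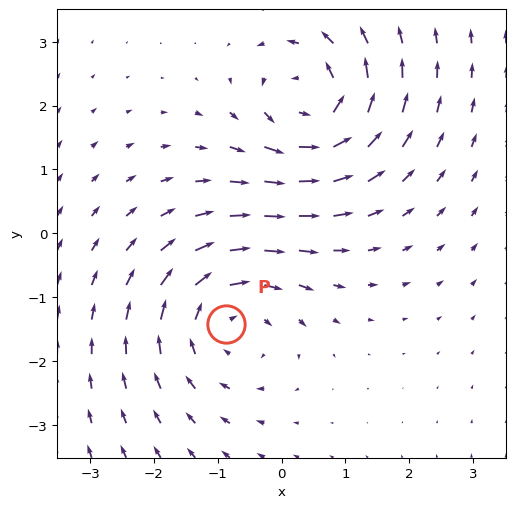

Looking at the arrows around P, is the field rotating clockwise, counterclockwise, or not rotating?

clockwise

Near P at (-0.9, -1.4) the arrows circulate clockwise. The curl (z-component) there is about -4; negative curl means clockwise rotation.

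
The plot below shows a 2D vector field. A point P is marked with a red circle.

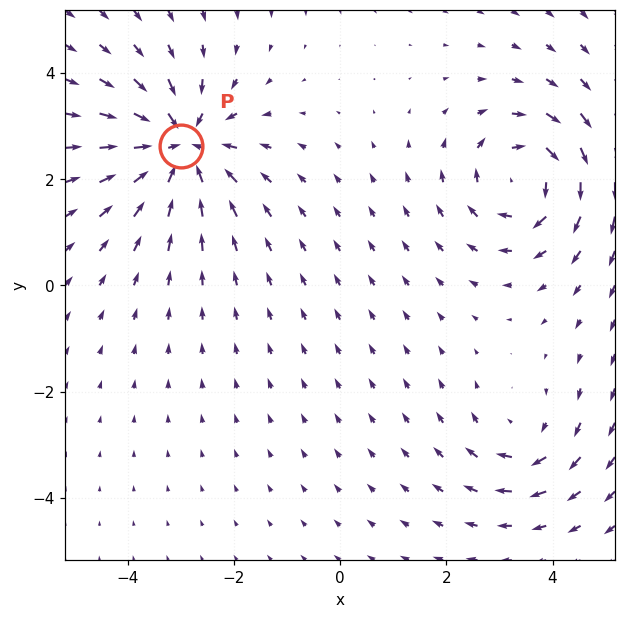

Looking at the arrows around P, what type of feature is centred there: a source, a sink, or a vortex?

sink

At P (-3.0, 2.6) the arrows converge inward. Divergence about -5, curl ≈0 — negative divergence with near-zero curl is a sink.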